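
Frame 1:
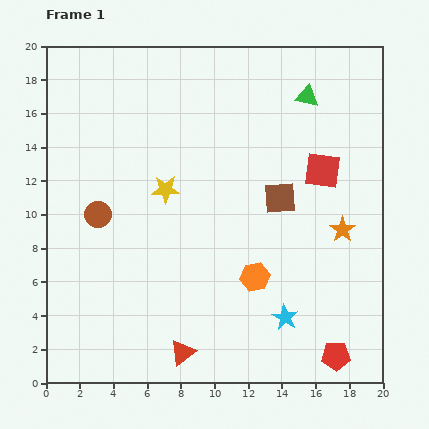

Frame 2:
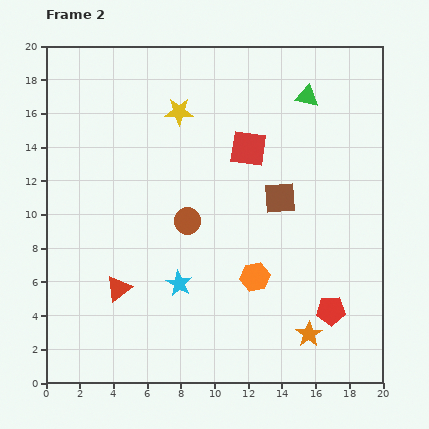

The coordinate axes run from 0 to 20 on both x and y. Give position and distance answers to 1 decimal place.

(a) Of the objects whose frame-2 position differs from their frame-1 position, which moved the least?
the red pentagon

(moved 2.7)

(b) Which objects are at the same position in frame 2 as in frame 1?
the green triangle, the brown square, the orange hexagon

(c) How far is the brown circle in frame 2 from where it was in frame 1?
5.3

The brown circle moved from (3.1, 10.0) to (8.4, 9.6), a distance of √(5.3² + 0.4²) ≈ 5.3.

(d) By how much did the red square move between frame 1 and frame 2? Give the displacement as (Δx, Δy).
(-4.4, 1.3)

The red square was at (16.4, 12.6) in frame 1 and (12.0, 13.9) in frame 2.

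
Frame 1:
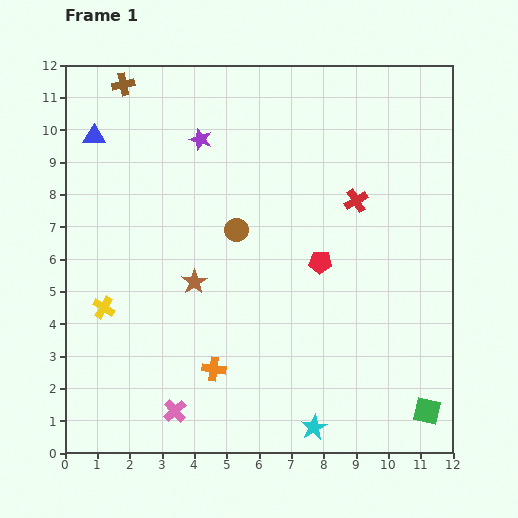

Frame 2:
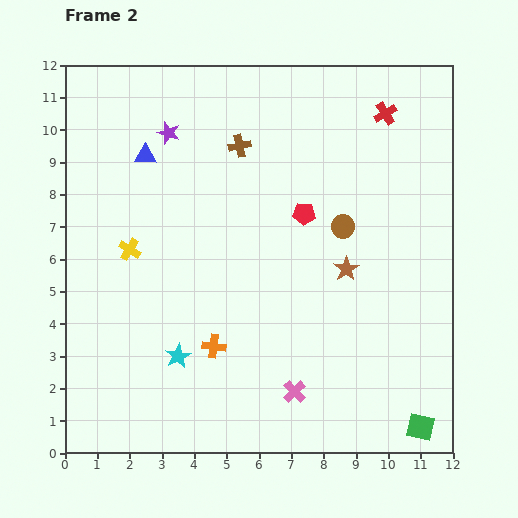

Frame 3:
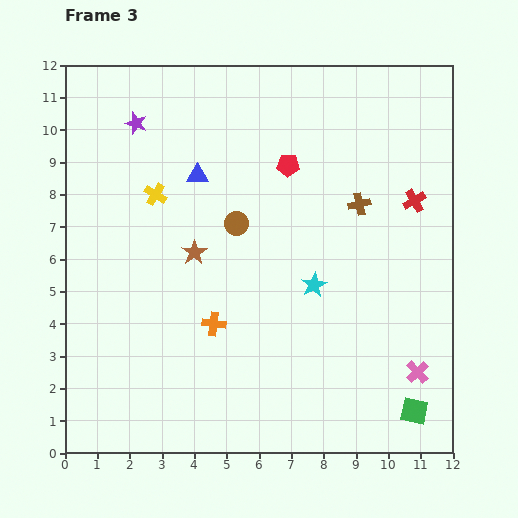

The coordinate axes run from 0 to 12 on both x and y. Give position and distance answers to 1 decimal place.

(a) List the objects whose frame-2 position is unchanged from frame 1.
none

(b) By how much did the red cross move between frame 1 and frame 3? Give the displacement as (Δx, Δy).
(1.8, 0.0)

The red cross was at (9.0, 7.8) in frame 1 and (10.8, 7.8) in frame 3.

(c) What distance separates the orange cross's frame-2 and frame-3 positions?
0.7

The orange cross moved from (4.6, 3.3) to (4.6, 4.0), a distance of √(0.0² + 0.7²) ≈ 0.7.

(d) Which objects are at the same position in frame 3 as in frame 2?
none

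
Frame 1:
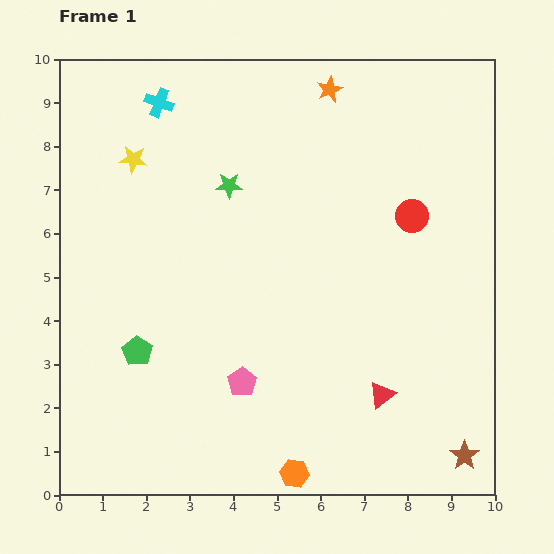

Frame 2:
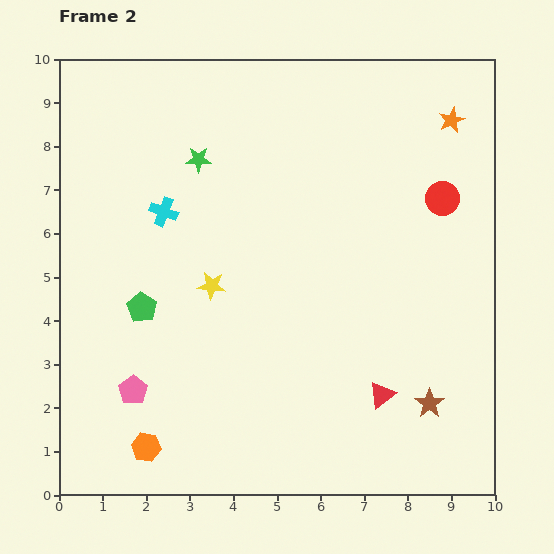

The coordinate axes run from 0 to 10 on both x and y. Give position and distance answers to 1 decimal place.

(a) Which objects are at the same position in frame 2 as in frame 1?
the red triangle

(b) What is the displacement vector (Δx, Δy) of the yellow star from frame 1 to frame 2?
(1.8, -2.9)

The yellow star was at (1.7, 7.7) in frame 1 and (3.5, 4.8) in frame 2.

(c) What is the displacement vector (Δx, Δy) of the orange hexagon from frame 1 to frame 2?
(-3.4, 0.6)

The orange hexagon was at (5.4, 0.5) in frame 1 and (2.0, 1.1) in frame 2.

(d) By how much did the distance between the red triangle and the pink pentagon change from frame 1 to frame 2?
+2.5

Distance in frame 1: 3.2. Distance in frame 2: 5.7.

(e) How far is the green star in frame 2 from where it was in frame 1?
0.9

The green star moved from (3.9, 7.1) to (3.2, 7.7), a distance of √(0.7² + 0.6²) ≈ 0.9.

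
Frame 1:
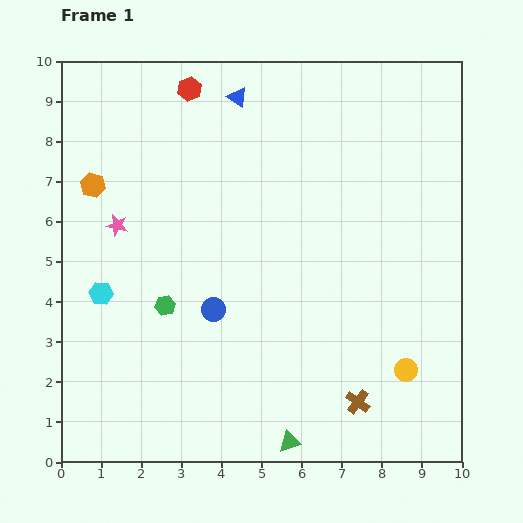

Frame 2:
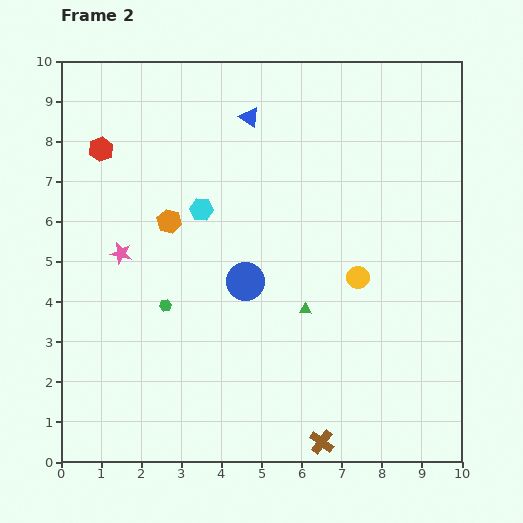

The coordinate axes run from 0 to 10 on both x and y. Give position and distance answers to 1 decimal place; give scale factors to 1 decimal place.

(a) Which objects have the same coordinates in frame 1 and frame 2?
the green hexagon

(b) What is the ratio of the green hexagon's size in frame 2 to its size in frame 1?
0.6×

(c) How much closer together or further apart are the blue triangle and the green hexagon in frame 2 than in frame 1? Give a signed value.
-0.4

Distance in frame 1: 5.5. Distance in frame 2: 5.1.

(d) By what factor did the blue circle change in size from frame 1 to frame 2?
1.6×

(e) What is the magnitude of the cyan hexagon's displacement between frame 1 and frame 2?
3.3

The cyan hexagon moved from (1.0, 4.2) to (3.5, 6.3), a distance of √(2.5² + 2.1²) ≈ 3.3.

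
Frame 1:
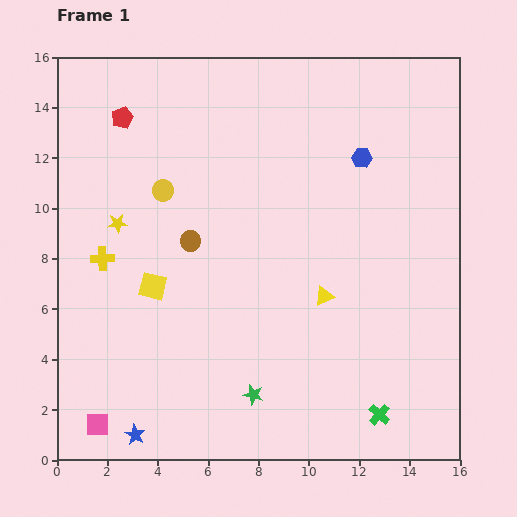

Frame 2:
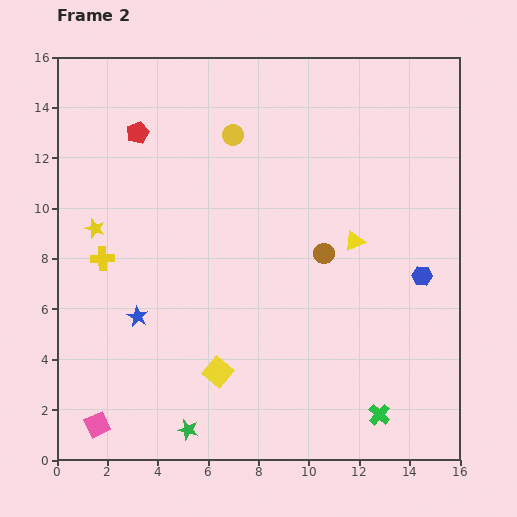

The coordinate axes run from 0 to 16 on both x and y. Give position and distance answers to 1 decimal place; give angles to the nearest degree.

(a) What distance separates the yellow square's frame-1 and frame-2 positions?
4.3

The yellow square moved from (3.8, 6.9) to (6.4, 3.5), a distance of √(2.6² + 3.4²) ≈ 4.3.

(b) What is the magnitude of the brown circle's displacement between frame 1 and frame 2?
5.3

The brown circle moved from (5.3, 8.7) to (10.6, 8.2), a distance of √(5.3² + 0.5²) ≈ 5.3.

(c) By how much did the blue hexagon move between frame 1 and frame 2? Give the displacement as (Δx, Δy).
(2.4, -4.7)

The blue hexagon was at (12.1, 12.0) in frame 1 and (14.5, 7.3) in frame 2.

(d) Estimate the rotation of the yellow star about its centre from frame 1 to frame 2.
23° clockwise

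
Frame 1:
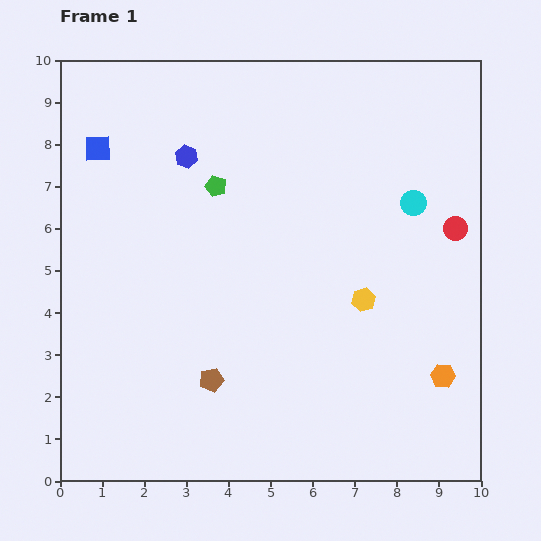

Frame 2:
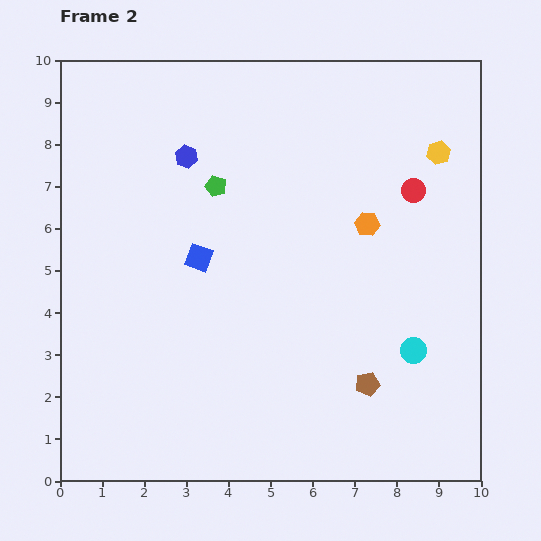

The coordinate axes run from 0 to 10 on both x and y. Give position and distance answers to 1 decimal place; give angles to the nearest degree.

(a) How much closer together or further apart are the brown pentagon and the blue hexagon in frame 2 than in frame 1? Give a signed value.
+1.6

Distance in frame 1: 5.3. Distance in frame 2: 6.9.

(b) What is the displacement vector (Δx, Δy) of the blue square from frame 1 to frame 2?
(2.4, -2.6)

The blue square was at (0.9, 7.9) in frame 1 and (3.3, 5.3) in frame 2.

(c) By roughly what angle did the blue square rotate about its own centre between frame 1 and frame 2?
21° clockwise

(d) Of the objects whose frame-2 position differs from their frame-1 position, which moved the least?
the red circle

(moved 1.3)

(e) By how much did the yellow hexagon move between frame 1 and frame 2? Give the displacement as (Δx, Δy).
(1.8, 3.5)

The yellow hexagon was at (7.2, 4.3) in frame 1 and (9.0, 7.8) in frame 2.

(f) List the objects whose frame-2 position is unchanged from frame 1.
the green pentagon, the blue hexagon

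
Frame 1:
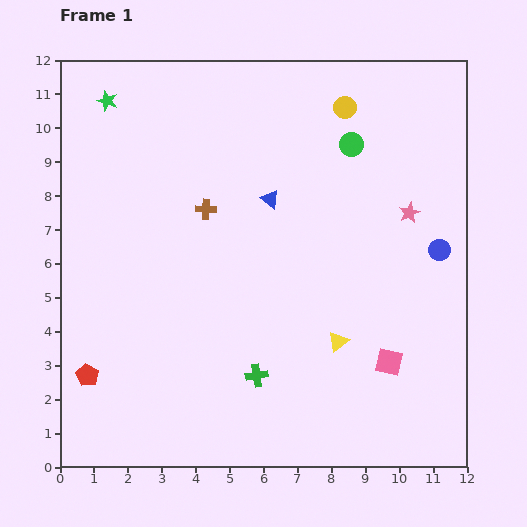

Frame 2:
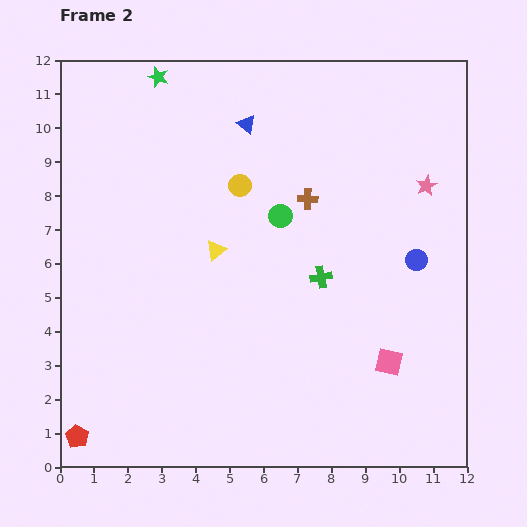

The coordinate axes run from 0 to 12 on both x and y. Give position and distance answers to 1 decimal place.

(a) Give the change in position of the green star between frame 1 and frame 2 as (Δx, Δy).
(1.5, 0.7)

The green star was at (1.4, 10.8) in frame 1 and (2.9, 11.5) in frame 2.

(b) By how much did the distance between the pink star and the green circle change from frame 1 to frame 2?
+1.8

Distance in frame 1: 2.6. Distance in frame 2: 4.4.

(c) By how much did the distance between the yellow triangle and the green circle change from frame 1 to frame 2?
-3.7

Distance in frame 1: 5.8. Distance in frame 2: 2.1.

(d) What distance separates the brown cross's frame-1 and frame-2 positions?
3.0

The brown cross moved from (4.3, 7.6) to (7.3, 7.9), a distance of √(3.0² + 0.3²) ≈ 3.0.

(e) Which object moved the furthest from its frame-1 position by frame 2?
the yellow triangle

(moved 4.5; next 3.9)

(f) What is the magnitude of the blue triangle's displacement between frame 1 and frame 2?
2.3

The blue triangle moved from (6.2, 7.9) to (5.5, 10.1), a distance of √(0.7² + 2.2²) ≈ 2.3.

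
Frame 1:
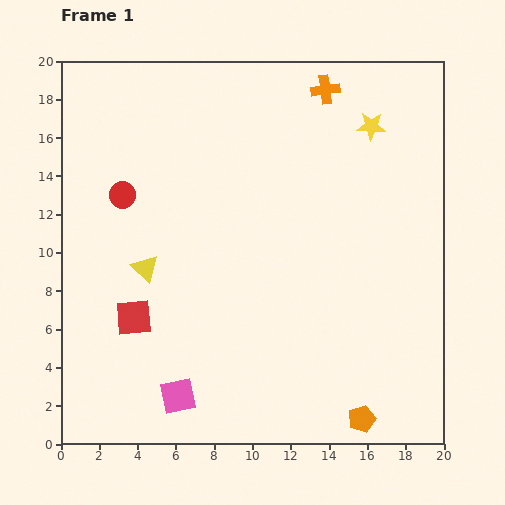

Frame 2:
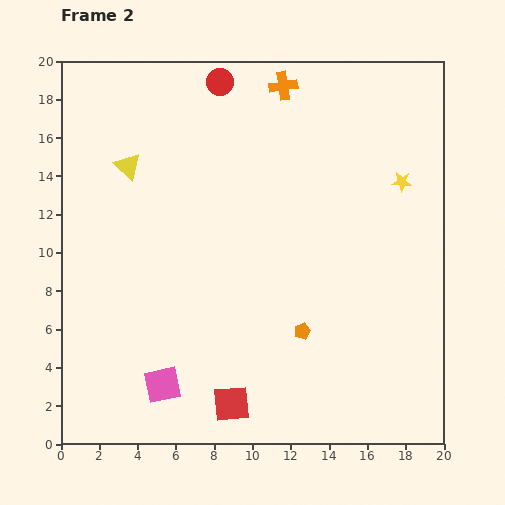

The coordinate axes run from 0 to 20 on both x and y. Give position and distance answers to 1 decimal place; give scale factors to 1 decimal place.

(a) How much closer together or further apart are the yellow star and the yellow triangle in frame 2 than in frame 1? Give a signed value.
+0.4

Distance in frame 1: 13.9. Distance in frame 2: 14.3.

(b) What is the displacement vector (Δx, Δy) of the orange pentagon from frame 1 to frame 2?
(-3.1, 4.6)

The orange pentagon was at (15.7, 1.3) in frame 1 and (12.6, 5.9) in frame 2.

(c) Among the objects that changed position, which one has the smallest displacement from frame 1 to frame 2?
the pink square

(moved 1.0)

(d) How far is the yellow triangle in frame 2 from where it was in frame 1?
5.4

The yellow triangle moved from (4.4, 9.2) to (3.5, 14.5), a distance of √(0.9² + 5.3²) ≈ 5.4.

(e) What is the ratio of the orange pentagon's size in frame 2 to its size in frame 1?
0.6×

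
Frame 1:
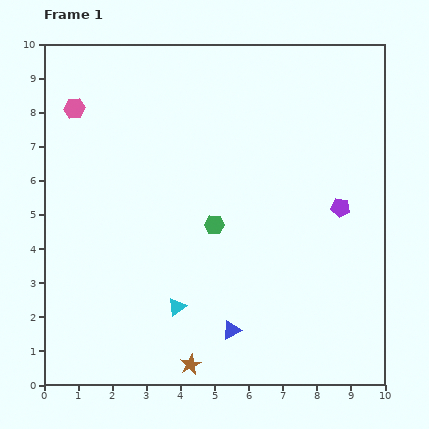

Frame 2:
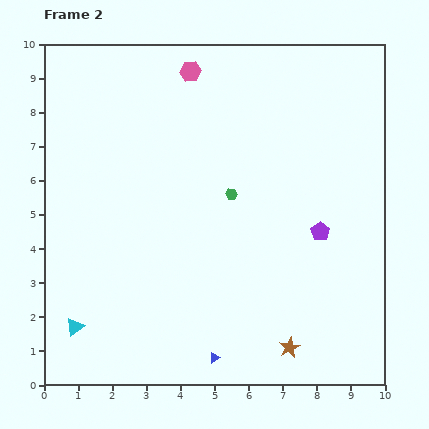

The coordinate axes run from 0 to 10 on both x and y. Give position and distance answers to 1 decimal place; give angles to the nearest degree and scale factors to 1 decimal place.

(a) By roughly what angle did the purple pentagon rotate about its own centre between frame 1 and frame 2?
27° clockwise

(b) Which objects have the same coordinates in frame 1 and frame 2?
none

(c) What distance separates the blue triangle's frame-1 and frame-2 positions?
0.9

The blue triangle moved from (5.5, 1.6) to (5.0, 0.8), a distance of √(0.5² + 0.8²) ≈ 0.9.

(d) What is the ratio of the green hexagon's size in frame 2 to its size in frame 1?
0.6×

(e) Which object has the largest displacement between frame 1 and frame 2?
the pink hexagon

(moved 3.6; next 3.1)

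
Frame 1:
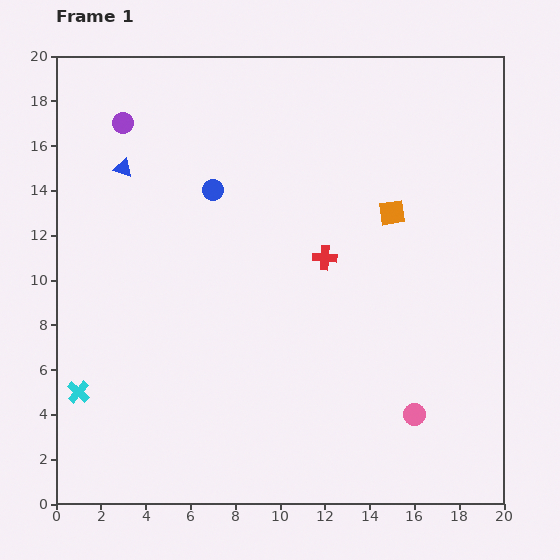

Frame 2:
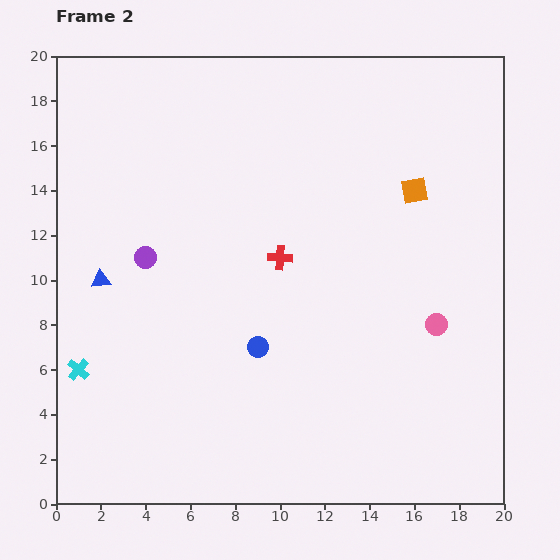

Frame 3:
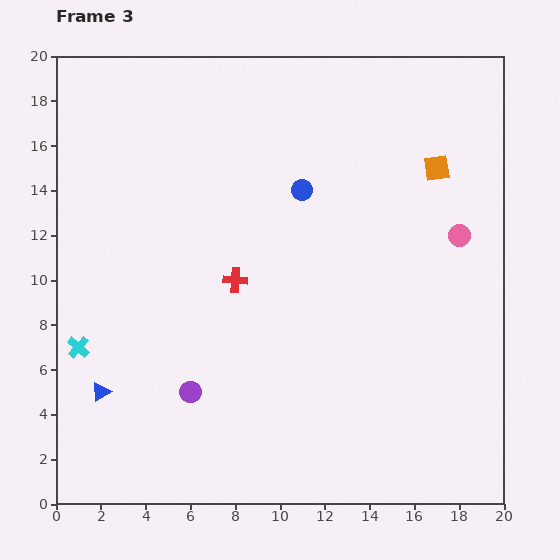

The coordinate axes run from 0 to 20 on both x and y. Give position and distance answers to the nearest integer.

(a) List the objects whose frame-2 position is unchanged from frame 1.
none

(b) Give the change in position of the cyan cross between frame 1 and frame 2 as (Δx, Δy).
(0, 1)

The cyan cross was at (1, 5) in frame 1 and (1, 6) in frame 2.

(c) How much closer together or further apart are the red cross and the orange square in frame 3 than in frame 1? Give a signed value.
+6

Distance in frame 1: 4. Distance in frame 3: 10.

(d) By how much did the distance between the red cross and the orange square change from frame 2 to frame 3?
+3

Distance in frame 2: 7. Distance in frame 3: 10.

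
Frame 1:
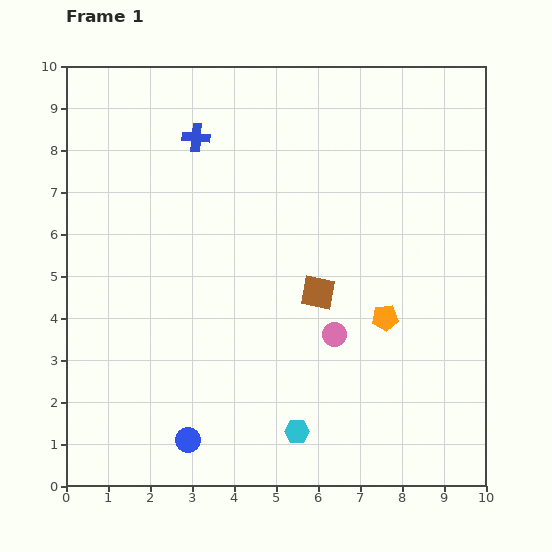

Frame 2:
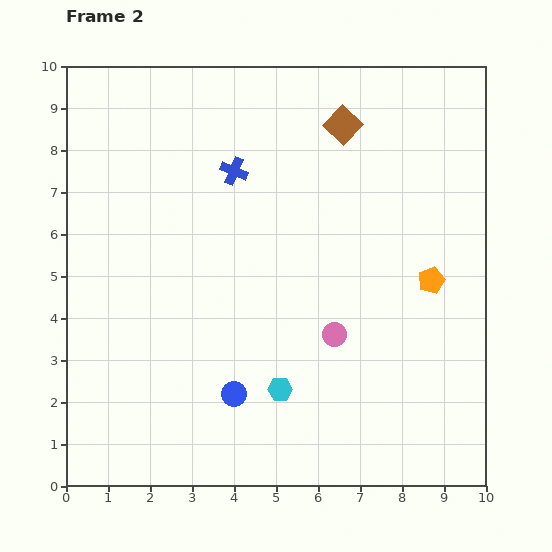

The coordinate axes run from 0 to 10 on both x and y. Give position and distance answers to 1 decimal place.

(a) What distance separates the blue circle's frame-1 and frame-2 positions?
1.6

The blue circle moved from (2.9, 1.1) to (4.0, 2.2), a distance of √(1.1² + 1.1²) ≈ 1.6.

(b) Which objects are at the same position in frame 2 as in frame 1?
the pink circle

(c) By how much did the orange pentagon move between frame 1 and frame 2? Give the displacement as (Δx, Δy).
(1.1, 0.9)

The orange pentagon was at (7.6, 4.0) in frame 1 and (8.7, 4.9) in frame 2.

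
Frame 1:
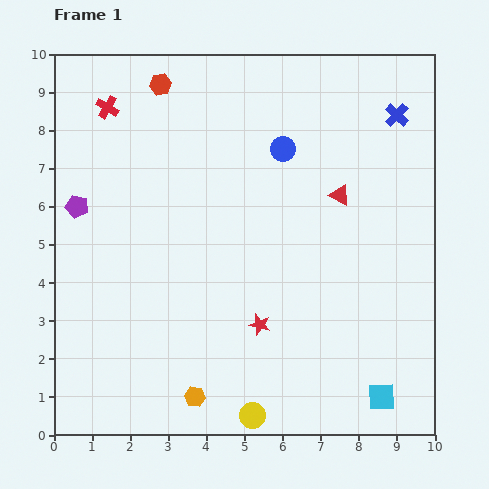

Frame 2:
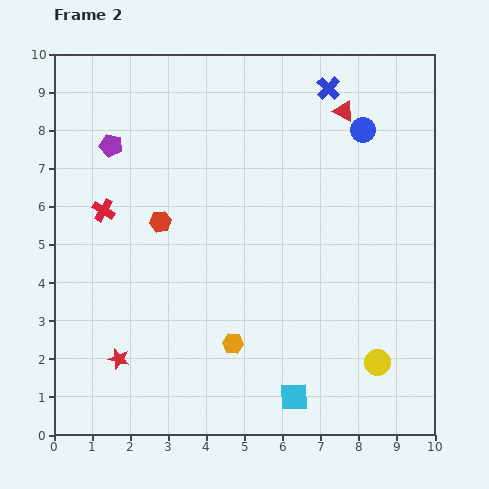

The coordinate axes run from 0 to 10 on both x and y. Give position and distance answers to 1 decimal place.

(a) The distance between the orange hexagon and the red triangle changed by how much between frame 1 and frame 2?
+0.3

Distance in frame 1: 6.5. Distance in frame 2: 6.8.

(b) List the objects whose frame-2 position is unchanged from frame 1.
none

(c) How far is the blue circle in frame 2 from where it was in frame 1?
2.2

The blue circle moved from (6.0, 7.5) to (8.1, 8.0), a distance of √(2.1² + 0.5²) ≈ 2.2.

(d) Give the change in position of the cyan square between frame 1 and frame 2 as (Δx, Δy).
(-2.3, 0.0)

The cyan square was at (8.6, 1.0) in frame 1 and (6.3, 1.0) in frame 2.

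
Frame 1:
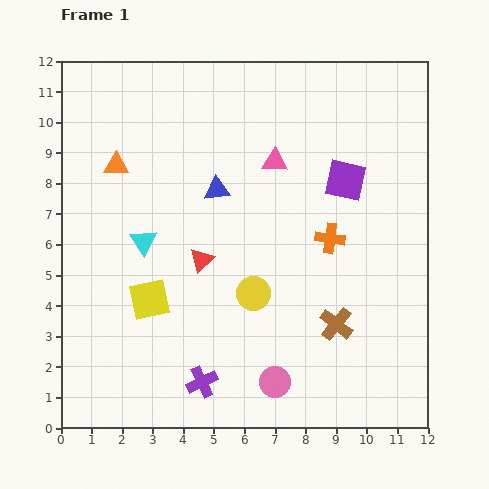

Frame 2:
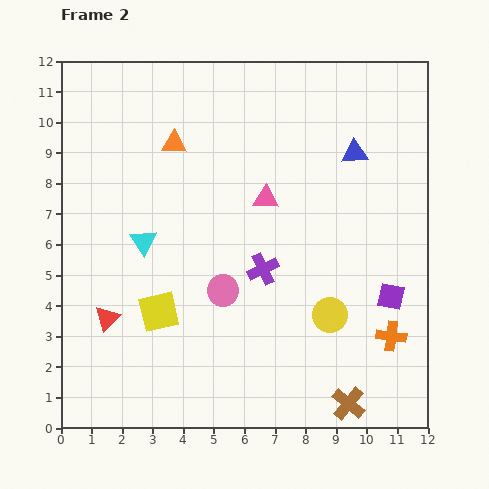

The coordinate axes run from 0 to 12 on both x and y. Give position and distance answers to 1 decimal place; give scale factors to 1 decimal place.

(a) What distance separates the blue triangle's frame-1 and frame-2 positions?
4.7

The blue triangle moved from (5.1, 7.8) to (9.6, 9.0), a distance of √(4.5² + 1.2²) ≈ 4.7.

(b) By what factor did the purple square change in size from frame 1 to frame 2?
0.7×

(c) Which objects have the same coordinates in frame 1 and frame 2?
the cyan triangle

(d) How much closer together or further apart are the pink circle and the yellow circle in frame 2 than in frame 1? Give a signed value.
+0.6

Distance in frame 1: 3.0. Distance in frame 2: 3.6.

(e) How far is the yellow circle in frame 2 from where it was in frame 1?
2.6

The yellow circle moved from (6.3, 4.4) to (8.8, 3.7), a distance of √(2.5² + 0.7²) ≈ 2.6.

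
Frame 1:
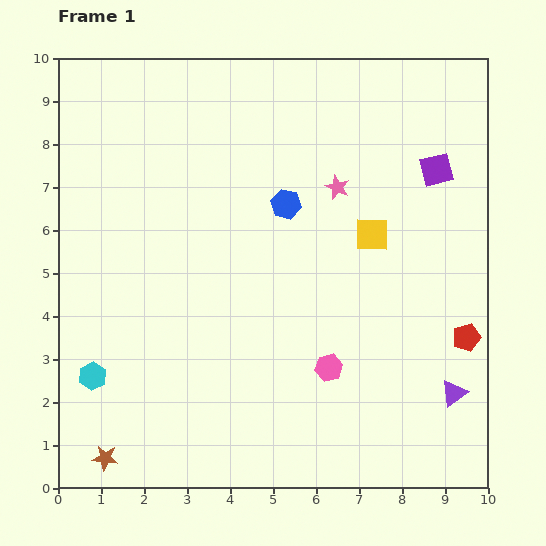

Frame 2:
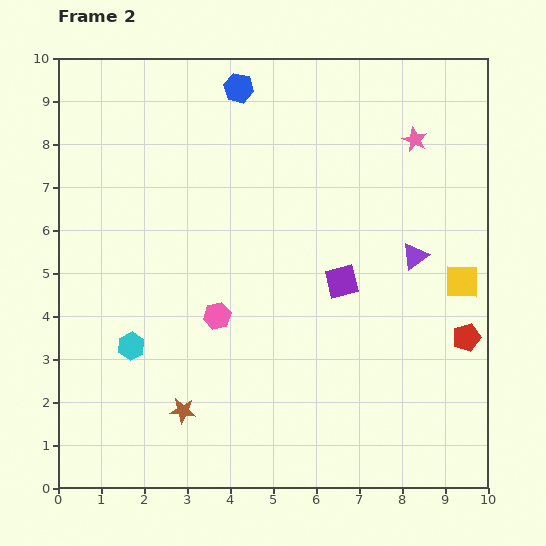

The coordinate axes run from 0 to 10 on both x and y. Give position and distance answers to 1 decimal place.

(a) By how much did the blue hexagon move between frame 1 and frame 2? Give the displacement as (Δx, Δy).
(-1.1, 2.7)

The blue hexagon was at (5.3, 6.6) in frame 1 and (4.2, 9.3) in frame 2.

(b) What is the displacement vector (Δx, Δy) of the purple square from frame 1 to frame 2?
(-2.2, -2.6)

The purple square was at (8.8, 7.4) in frame 1 and (6.6, 4.8) in frame 2.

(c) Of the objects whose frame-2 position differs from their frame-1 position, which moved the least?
the cyan hexagon

(moved 1.1)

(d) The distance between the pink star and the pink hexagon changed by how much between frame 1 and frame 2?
+2.0

Distance in frame 1: 4.2. Distance in frame 2: 6.2.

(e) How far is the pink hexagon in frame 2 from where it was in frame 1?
2.9

The pink hexagon moved from (6.3, 2.8) to (3.7, 4.0), a distance of √(2.6² + 1.2²) ≈ 2.9.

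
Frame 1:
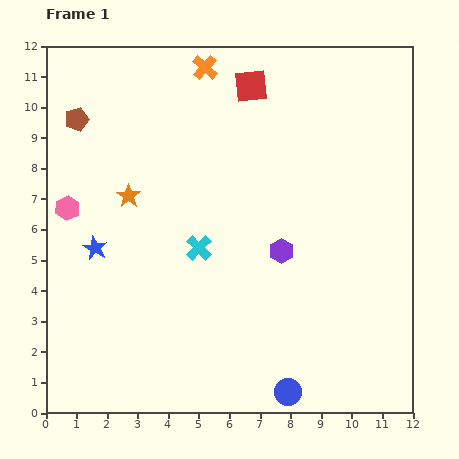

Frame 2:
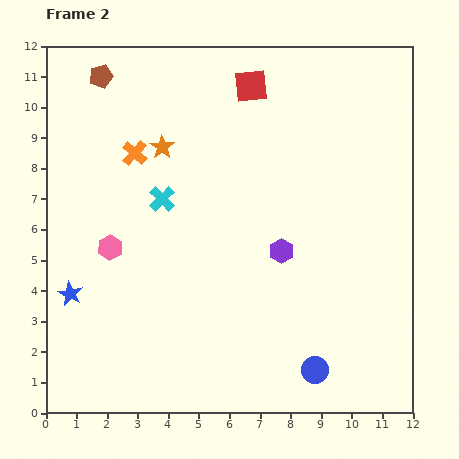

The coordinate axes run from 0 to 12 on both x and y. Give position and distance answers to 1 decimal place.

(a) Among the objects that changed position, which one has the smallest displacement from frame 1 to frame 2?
the blue circle

(moved 1.1)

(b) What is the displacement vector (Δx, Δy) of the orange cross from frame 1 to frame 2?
(-2.3, -2.8)

The orange cross was at (5.2, 11.3) in frame 1 and (2.9, 8.5) in frame 2.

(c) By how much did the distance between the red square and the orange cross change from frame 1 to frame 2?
+2.8

Distance in frame 1: 1.6. Distance in frame 2: 4.4.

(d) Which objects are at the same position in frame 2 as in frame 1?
the red square, the purple hexagon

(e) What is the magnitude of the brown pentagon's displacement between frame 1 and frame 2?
1.6

The brown pentagon moved from (1.0, 9.6) to (1.8, 11.0), a distance of √(0.8² + 1.4²) ≈ 1.6.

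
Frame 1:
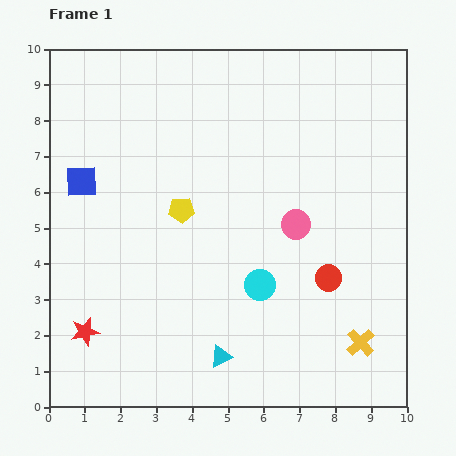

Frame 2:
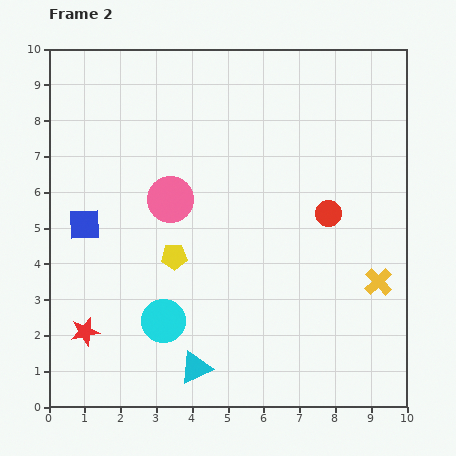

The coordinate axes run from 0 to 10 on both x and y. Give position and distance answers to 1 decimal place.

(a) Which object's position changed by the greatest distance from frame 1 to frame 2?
the pink circle

(moved 3.6; next 2.9)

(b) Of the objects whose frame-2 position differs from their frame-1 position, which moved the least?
the cyan triangle

(moved 0.8)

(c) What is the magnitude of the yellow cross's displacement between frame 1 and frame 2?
1.8

The yellow cross moved from (8.7, 1.8) to (9.2, 3.5), a distance of √(0.5² + 1.7²) ≈ 1.8.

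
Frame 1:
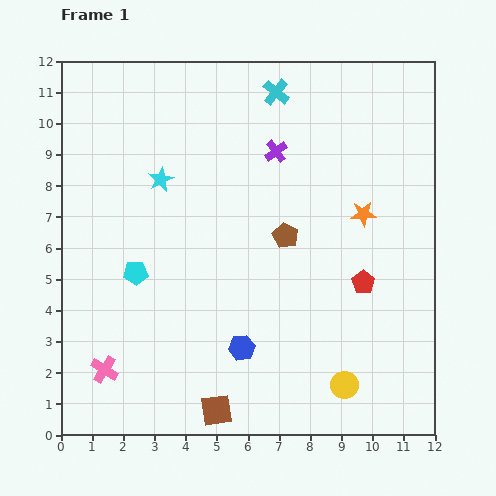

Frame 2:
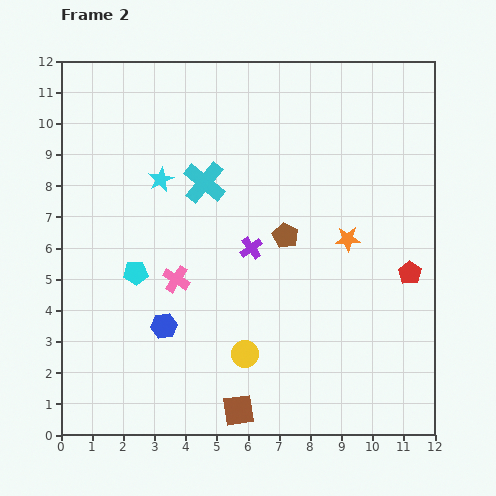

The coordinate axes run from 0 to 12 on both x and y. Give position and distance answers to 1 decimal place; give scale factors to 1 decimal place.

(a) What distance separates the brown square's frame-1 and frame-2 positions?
0.7

The brown square moved from (5.0, 0.8) to (5.7, 0.8), a distance of √(0.7² + 0.0²) ≈ 0.7.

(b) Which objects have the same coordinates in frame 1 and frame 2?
the brown pentagon, the cyan star, the cyan pentagon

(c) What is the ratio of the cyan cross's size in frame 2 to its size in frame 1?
1.6×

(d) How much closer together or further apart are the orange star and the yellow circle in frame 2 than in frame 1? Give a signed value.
-0.5

Distance in frame 1: 5.5. Distance in frame 2: 5.0.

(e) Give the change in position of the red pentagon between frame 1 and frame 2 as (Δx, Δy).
(1.5, 0.3)

The red pentagon was at (9.7, 4.9) in frame 1 and (11.2, 5.2) in frame 2.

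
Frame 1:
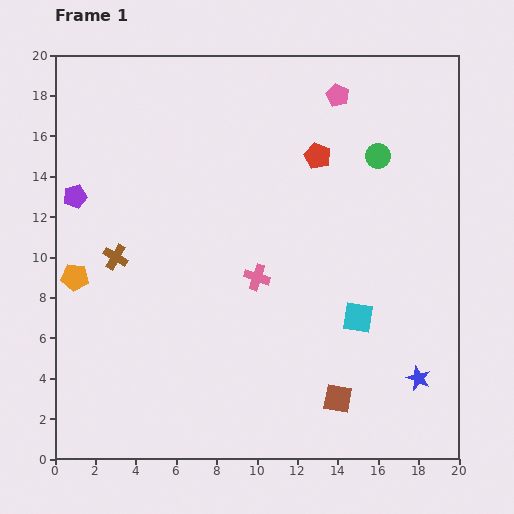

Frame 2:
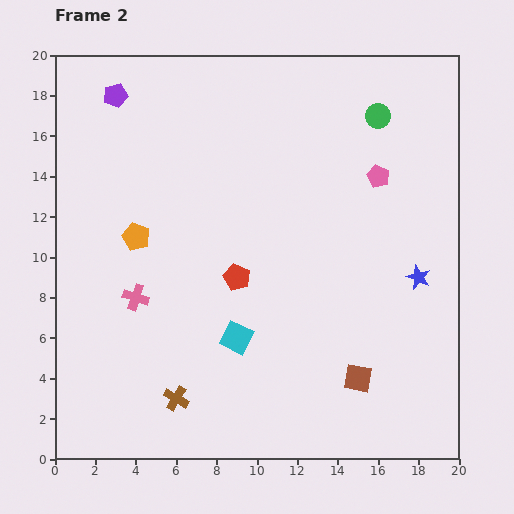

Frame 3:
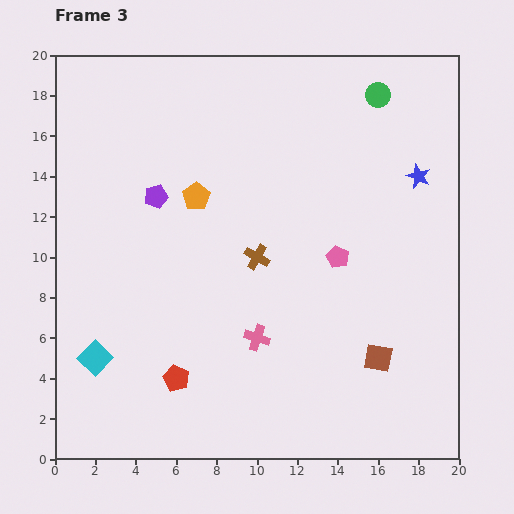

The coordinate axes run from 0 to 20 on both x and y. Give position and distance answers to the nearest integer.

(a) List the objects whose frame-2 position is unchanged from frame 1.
none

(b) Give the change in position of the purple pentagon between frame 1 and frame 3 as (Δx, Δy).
(4, 0)

The purple pentagon was at (1, 13) in frame 1 and (5, 13) in frame 3.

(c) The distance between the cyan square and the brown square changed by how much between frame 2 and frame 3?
+8

Distance in frame 2: 6. Distance in frame 3: 14.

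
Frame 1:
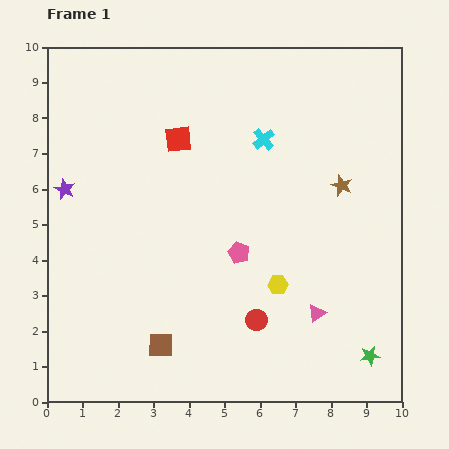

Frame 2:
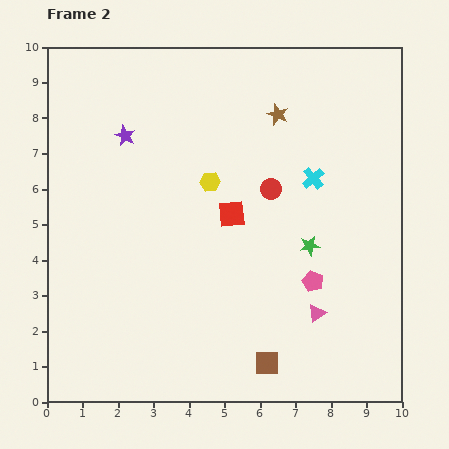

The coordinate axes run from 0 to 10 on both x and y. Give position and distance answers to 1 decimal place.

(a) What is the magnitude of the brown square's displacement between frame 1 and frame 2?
3.0

The brown square moved from (3.2, 1.6) to (6.2, 1.1), a distance of √(3.0² + 0.5²) ≈ 3.0.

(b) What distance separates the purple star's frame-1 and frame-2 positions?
2.3

The purple star moved from (0.5, 6.0) to (2.2, 7.5), a distance of √(1.7² + 1.5²) ≈ 2.3.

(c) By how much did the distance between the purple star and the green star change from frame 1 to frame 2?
-3.7

Distance in frame 1: 9.8. Distance in frame 2: 6.1.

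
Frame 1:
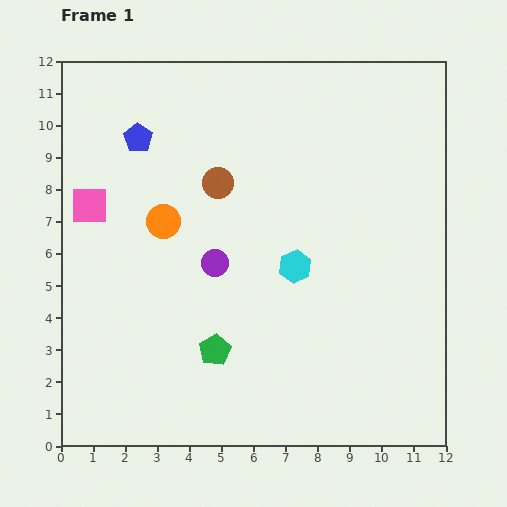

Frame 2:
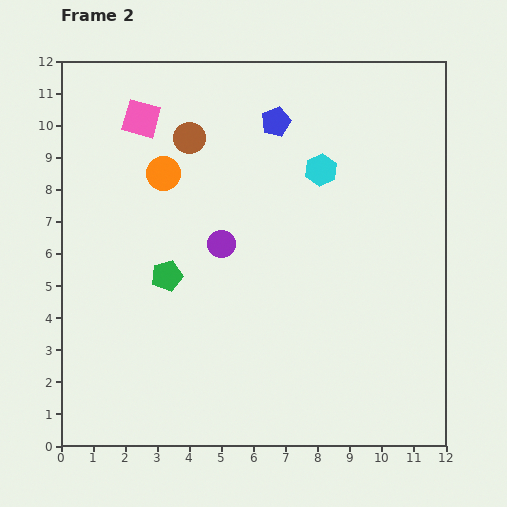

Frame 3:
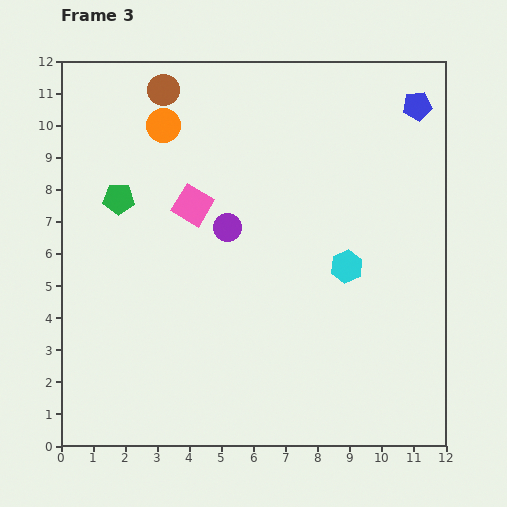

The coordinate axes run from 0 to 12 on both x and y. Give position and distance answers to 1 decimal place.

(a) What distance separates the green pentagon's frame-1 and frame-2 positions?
2.7

The green pentagon moved from (4.8, 3.0) to (3.3, 5.3), a distance of √(1.5² + 2.3²) ≈ 2.7.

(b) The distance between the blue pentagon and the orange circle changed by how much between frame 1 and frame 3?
+5.2

Distance in frame 1: 2.7. Distance in frame 3: 7.9.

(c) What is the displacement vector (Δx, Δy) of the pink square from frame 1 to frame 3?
(3.2, 0.0)

The pink square was at (0.9, 7.5) in frame 1 and (4.1, 7.5) in frame 3.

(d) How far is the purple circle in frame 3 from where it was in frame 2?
0.5

The purple circle moved from (5.0, 6.3) to (5.2, 6.8), a distance of √(0.2² + 0.5²) ≈ 0.5.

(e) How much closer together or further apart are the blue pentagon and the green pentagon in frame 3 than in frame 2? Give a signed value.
+3.8

Distance in frame 2: 5.9. Distance in frame 3: 9.7.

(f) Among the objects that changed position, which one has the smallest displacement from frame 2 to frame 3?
the purple circle

(moved 0.5)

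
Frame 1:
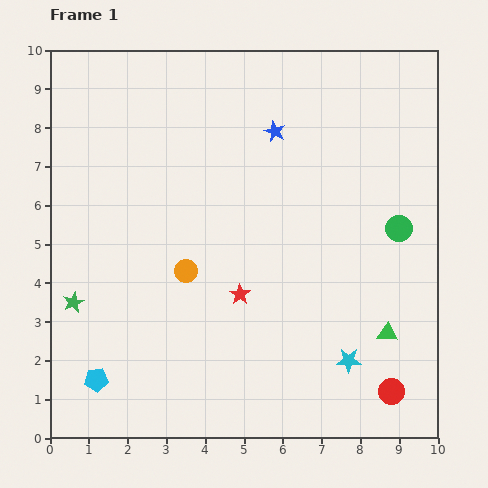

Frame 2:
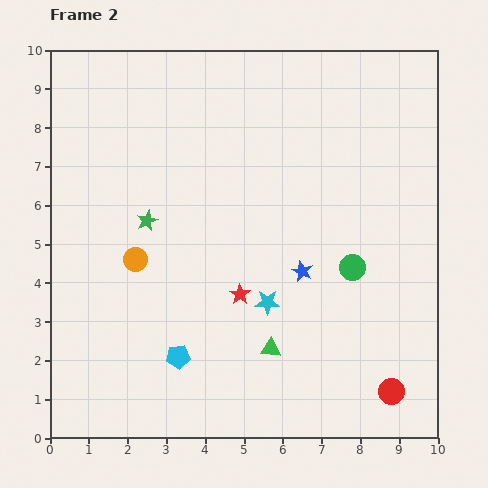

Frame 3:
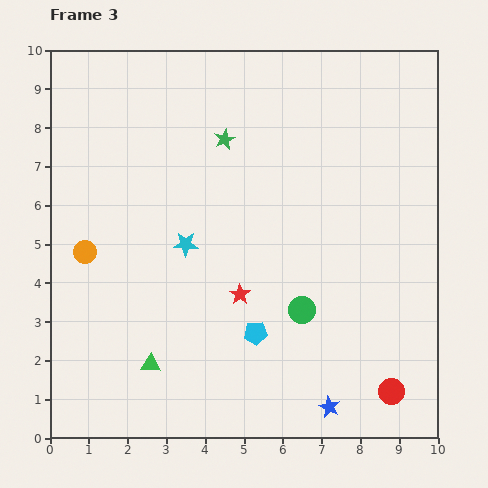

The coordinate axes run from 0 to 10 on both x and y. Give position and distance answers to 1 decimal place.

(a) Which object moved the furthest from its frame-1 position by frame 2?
the blue star

(moved 3.7; next 3.0)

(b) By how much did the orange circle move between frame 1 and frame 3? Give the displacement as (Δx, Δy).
(-2.6, 0.5)

The orange circle was at (3.5, 4.3) in frame 1 and (0.9, 4.8) in frame 3.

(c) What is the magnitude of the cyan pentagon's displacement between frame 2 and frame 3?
2.1

The cyan pentagon moved from (3.3, 2.1) to (5.3, 2.7), a distance of √(2.0² + 0.6²) ≈ 2.1.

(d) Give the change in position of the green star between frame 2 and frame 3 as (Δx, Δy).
(2.0, 2.1)

The green star was at (2.5, 5.6) in frame 2 and (4.5, 7.7) in frame 3.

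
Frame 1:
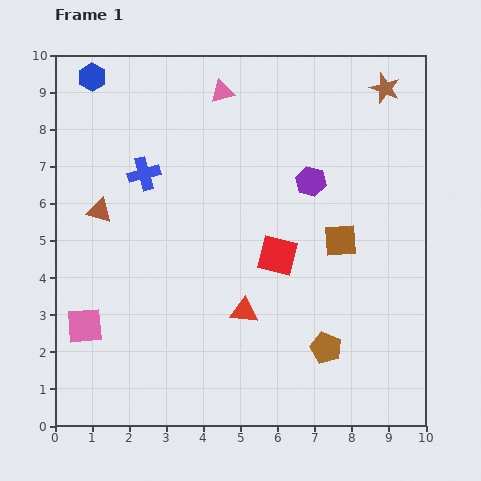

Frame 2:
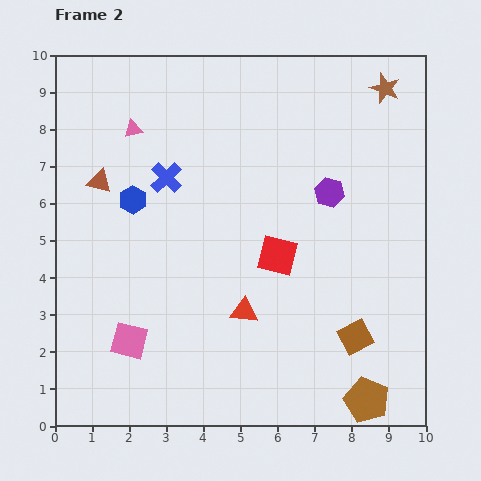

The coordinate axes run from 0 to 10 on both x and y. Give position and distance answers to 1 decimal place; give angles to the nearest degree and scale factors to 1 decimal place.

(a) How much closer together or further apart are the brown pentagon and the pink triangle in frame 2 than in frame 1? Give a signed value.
+2.2

Distance in frame 1: 7.4. Distance in frame 2: 9.6.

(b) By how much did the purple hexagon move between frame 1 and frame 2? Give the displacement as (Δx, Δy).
(0.5, -0.3)

The purple hexagon was at (6.9, 6.6) in frame 1 and (7.4, 6.3) in frame 2.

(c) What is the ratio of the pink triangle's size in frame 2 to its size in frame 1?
0.8×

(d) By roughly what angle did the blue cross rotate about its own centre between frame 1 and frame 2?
29° counter-clockwise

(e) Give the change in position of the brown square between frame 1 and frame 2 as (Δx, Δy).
(0.4, -2.6)

The brown square was at (7.7, 5.0) in frame 1 and (8.1, 2.4) in frame 2.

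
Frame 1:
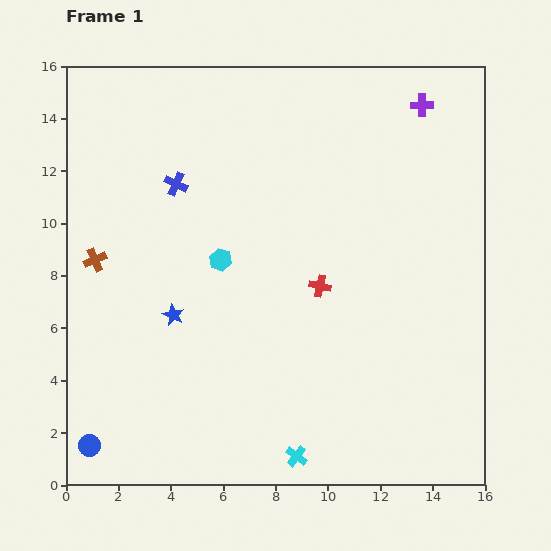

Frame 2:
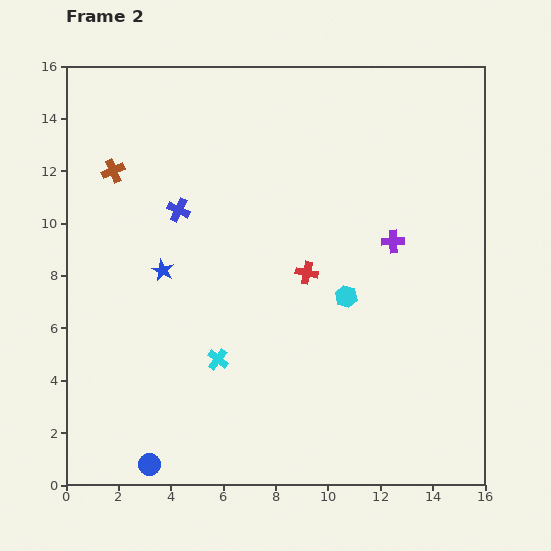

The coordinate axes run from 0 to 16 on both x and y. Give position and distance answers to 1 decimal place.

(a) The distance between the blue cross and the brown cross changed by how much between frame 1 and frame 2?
-1.3

Distance in frame 1: 4.2. Distance in frame 2: 2.9.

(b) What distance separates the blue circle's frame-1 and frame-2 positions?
2.4

The blue circle moved from (0.9, 1.5) to (3.2, 0.8), a distance of √(2.3² + 0.7²) ≈ 2.4.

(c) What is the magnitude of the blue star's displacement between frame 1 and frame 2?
1.7

The blue star moved from (4.1, 6.5) to (3.7, 8.2), a distance of √(0.4² + 1.7²) ≈ 1.7.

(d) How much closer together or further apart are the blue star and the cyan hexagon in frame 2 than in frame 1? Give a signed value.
+4.3

Distance in frame 1: 2.8. Distance in frame 2: 7.1.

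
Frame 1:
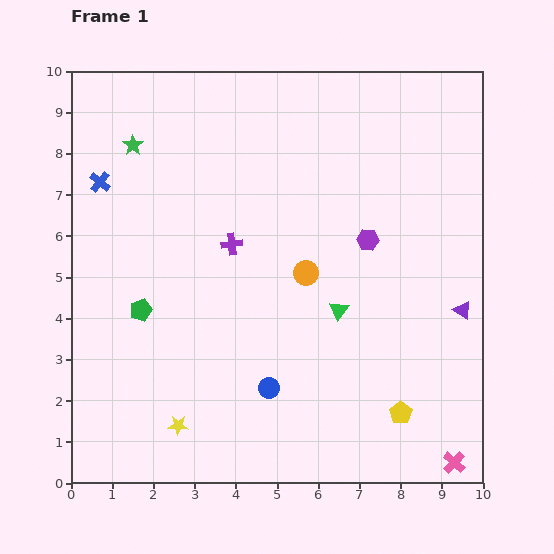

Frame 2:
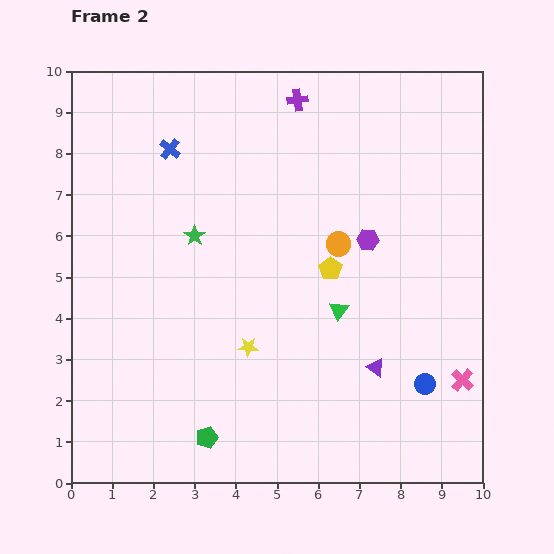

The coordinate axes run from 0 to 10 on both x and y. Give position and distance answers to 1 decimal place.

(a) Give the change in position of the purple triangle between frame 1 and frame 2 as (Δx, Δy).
(-2.1, -1.4)

The purple triangle was at (9.5, 4.2) in frame 1 and (7.4, 2.8) in frame 2.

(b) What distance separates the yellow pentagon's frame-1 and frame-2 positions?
3.9

The yellow pentagon moved from (8.0, 1.7) to (6.3, 5.2), a distance of √(1.7² + 3.5²) ≈ 3.9.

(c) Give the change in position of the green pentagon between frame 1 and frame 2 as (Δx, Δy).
(1.6, -3.1)

The green pentagon was at (1.7, 4.2) in frame 1 and (3.3, 1.1) in frame 2.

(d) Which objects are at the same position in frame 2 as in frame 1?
the green triangle, the purple hexagon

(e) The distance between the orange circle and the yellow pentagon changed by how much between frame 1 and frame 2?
-3.5

Distance in frame 1: 4.1. Distance in frame 2: 0.6.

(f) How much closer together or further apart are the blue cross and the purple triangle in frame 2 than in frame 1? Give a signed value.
-2.0

Distance in frame 1: 9.3. Distance in frame 2: 7.3.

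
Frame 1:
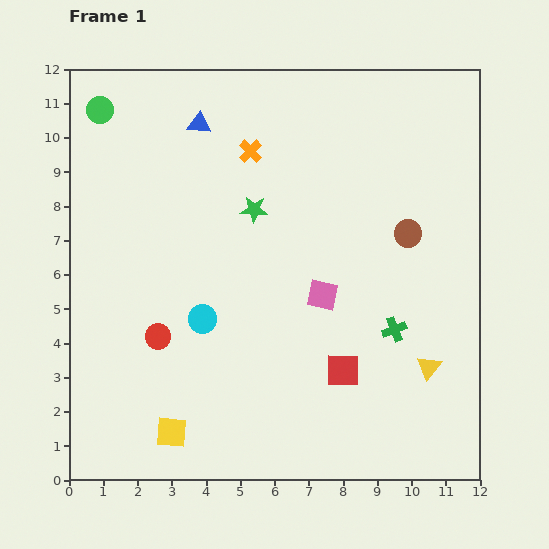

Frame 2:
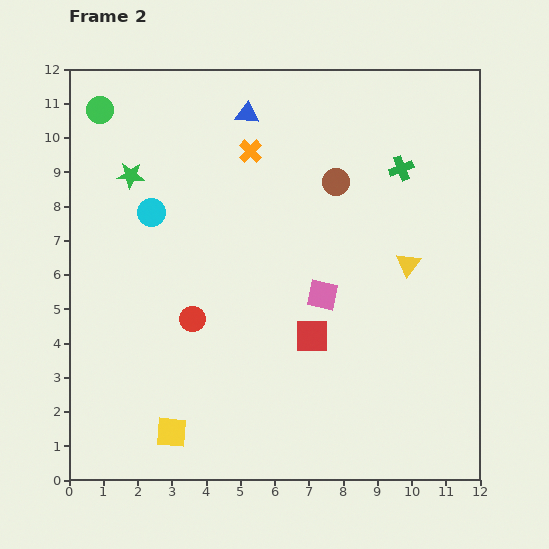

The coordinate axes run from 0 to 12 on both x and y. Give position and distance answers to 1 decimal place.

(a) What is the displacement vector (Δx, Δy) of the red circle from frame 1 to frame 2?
(1.0, 0.5)

The red circle was at (2.6, 4.2) in frame 1 and (3.6, 4.7) in frame 2.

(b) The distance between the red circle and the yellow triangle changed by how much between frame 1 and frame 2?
-1.5

Distance in frame 1: 8.0. Distance in frame 2: 6.5.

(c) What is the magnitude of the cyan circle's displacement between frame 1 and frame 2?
3.4

The cyan circle moved from (3.9, 4.7) to (2.4, 7.8), a distance of √(1.5² + 3.1²) ≈ 3.4.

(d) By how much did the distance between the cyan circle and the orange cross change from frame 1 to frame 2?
-1.7

Distance in frame 1: 5.1. Distance in frame 2: 3.4.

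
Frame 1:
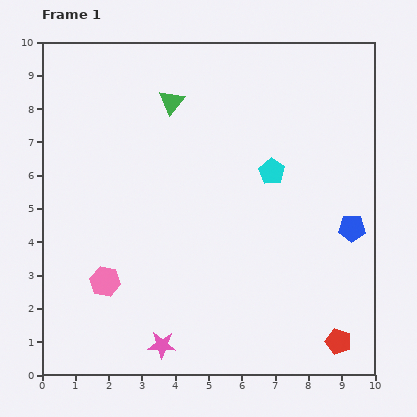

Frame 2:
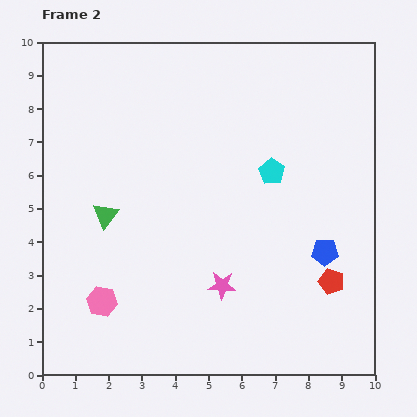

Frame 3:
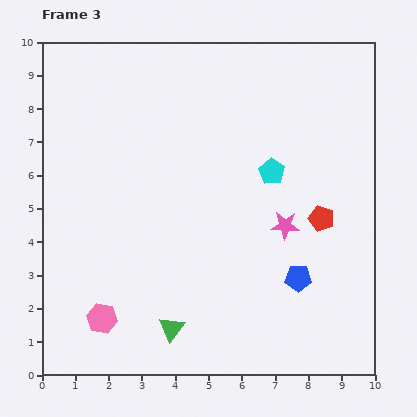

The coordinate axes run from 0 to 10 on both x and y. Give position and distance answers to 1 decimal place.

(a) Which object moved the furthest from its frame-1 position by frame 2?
the green triangle

(moved 3.9; next 2.5)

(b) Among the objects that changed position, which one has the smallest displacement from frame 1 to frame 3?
the pink hexagon

(moved 1.1)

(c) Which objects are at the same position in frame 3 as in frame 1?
the cyan pentagon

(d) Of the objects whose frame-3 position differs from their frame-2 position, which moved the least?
the pink hexagon

(moved 0.5)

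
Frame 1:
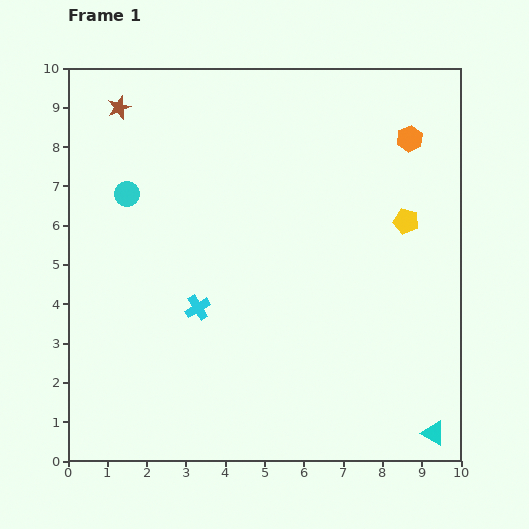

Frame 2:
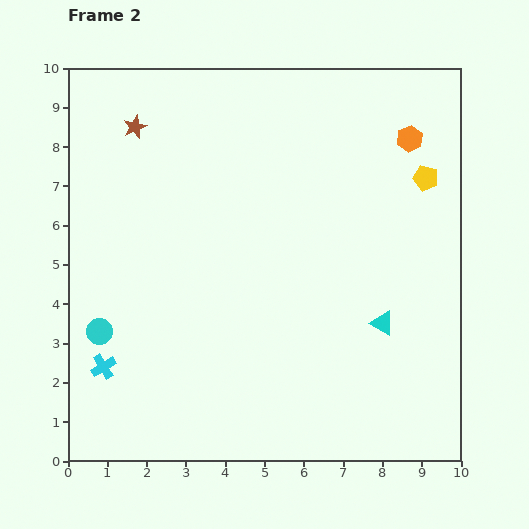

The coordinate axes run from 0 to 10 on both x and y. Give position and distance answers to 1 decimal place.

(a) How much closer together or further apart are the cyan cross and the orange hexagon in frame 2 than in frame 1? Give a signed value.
+2.8

Distance in frame 1: 6.9. Distance in frame 2: 9.7.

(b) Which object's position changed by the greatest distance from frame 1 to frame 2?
the cyan circle

(moved 3.6; next 3.1)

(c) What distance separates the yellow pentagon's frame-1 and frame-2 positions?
1.2

The yellow pentagon moved from (8.6, 6.1) to (9.1, 7.2), a distance of √(0.5² + 1.1²) ≈ 1.2.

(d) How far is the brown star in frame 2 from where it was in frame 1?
0.6

The brown star moved from (1.3, 9.0) to (1.7, 8.5), a distance of √(0.4² + 0.5²) ≈ 0.6.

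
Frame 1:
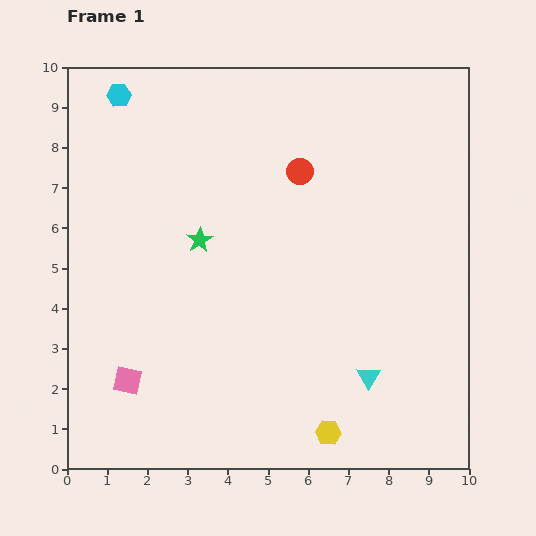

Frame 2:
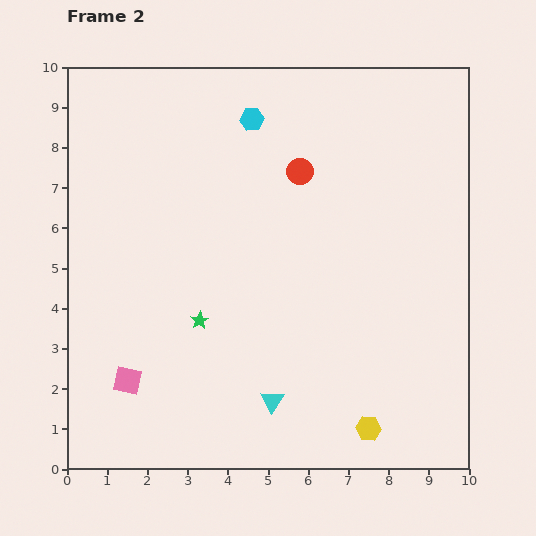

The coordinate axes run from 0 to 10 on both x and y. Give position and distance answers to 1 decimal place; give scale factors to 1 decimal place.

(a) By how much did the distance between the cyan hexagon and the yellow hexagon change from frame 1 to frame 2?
-1.7

Distance in frame 1: 9.9. Distance in frame 2: 8.2.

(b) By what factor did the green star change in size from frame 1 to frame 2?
0.7×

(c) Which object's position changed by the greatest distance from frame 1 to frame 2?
the cyan hexagon

(moved 3.4; next 2.5)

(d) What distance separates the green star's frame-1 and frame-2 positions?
2.0

The green star moved from (3.3, 5.7) to (3.3, 3.7), a distance of √(0.0² + 2.0²) ≈ 2.0.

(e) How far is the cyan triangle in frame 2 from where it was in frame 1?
2.5

The cyan triangle moved from (7.5, 2.3) to (5.1, 1.7), a distance of √(2.4² + 0.6²) ≈ 2.5.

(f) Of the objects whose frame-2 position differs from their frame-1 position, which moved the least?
the yellow hexagon

(moved 1.0)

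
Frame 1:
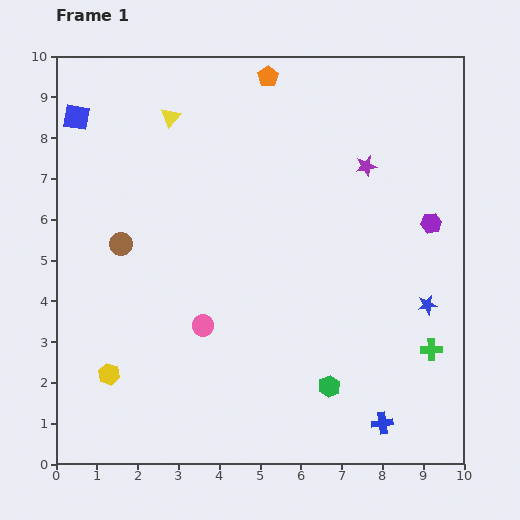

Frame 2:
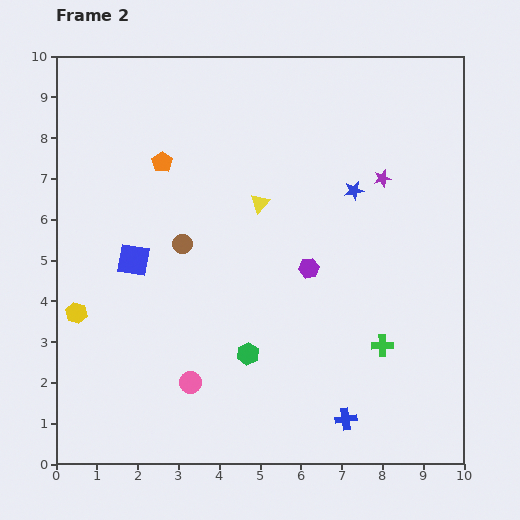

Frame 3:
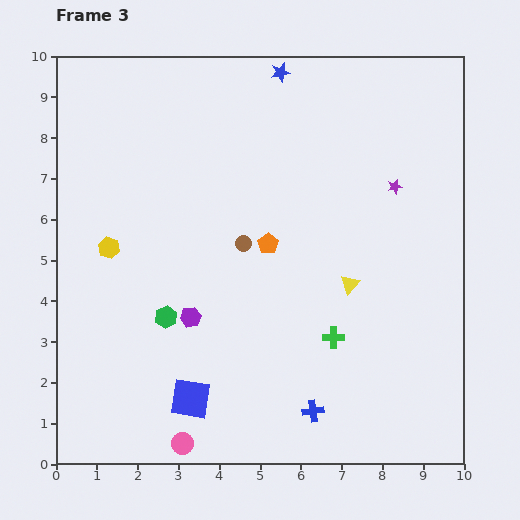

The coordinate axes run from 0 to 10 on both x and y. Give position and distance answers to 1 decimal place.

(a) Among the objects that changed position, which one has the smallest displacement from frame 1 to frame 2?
the purple star

(moved 0.5)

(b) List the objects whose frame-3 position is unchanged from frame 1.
none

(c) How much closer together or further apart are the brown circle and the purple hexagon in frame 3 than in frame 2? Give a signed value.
-1.0

Distance in frame 2: 3.2. Distance in frame 3: 2.2.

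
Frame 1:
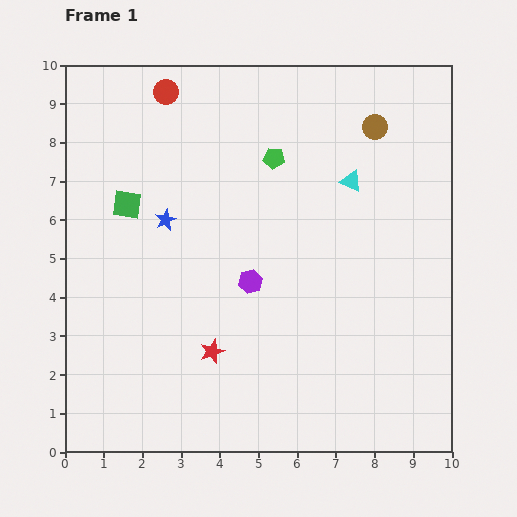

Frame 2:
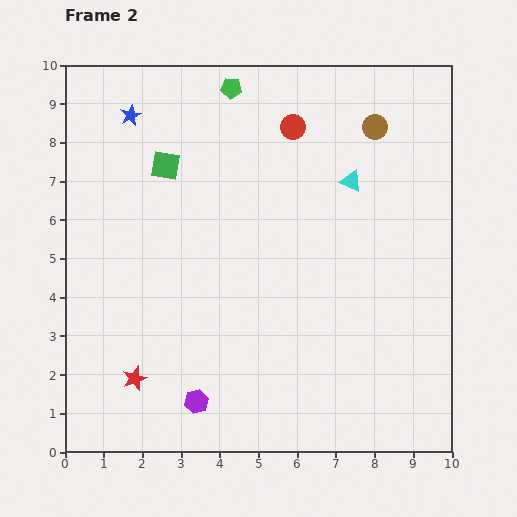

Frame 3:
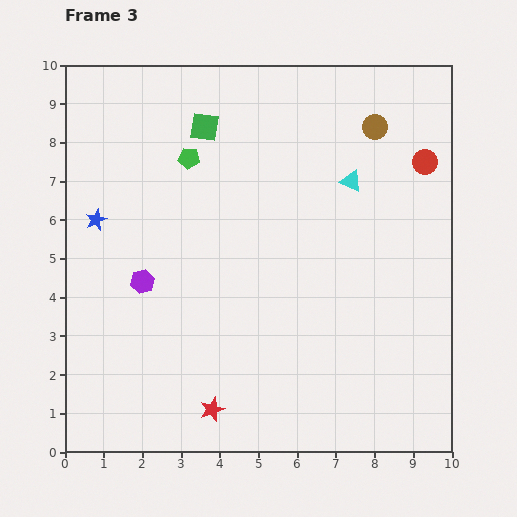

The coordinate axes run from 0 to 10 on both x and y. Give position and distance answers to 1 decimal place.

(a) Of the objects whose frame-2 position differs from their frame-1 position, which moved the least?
the green square

(moved 1.4)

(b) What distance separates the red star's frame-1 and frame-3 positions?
1.5

The red star moved from (3.8, 2.6) to (3.8, 1.1), a distance of √(0.0² + 1.5²) ≈ 1.5.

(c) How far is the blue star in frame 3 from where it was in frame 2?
2.8

The blue star moved from (1.7, 8.7) to (0.8, 6.0), a distance of √(0.9² + 2.7²) ≈ 2.8.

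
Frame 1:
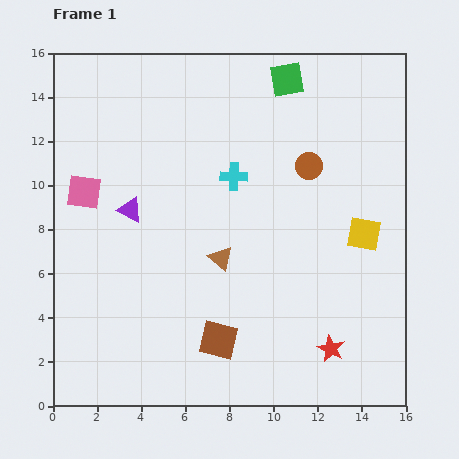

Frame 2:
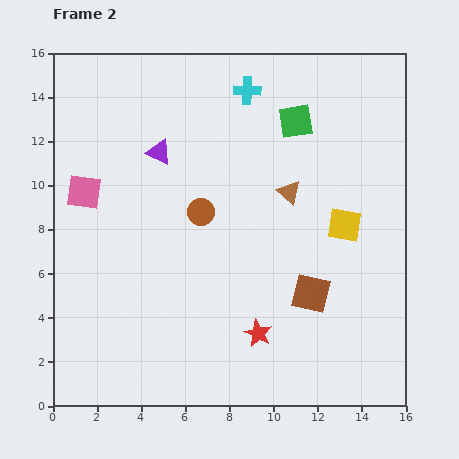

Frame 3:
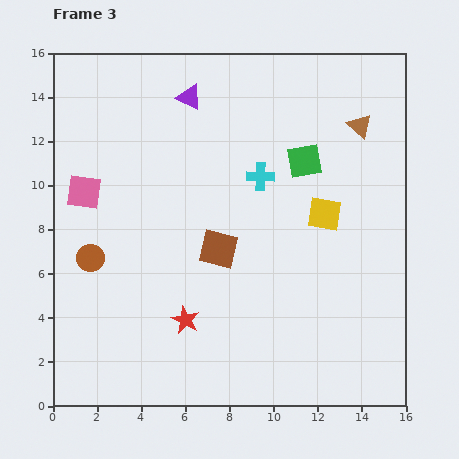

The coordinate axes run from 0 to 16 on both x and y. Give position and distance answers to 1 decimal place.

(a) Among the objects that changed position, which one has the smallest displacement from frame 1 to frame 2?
the yellow square

(moved 1.0)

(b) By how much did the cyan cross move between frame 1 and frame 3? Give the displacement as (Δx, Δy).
(1.2, 0.0)

The cyan cross was at (8.2, 10.4) in frame 1 and (9.4, 10.4) in frame 3.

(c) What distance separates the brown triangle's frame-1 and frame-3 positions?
8.7

The brown triangle moved from (7.6, 6.7) to (13.9, 12.7), a distance of √(6.3² + 6.0²) ≈ 8.7.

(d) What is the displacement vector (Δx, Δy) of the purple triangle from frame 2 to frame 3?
(1.4, 2.5)

The purple triangle was at (4.8, 11.5) in frame 2 and (6.2, 14.0) in frame 3.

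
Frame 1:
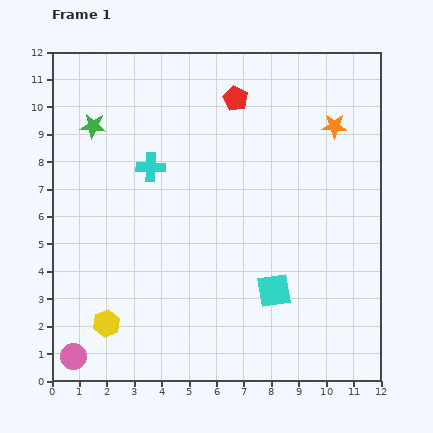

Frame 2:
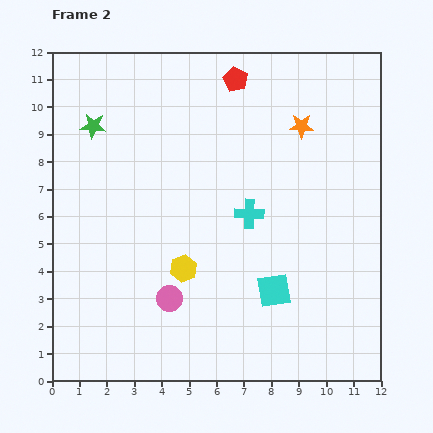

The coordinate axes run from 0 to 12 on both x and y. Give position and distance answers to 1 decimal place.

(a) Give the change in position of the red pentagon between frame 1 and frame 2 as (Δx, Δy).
(0.0, 0.7)

The red pentagon was at (6.7, 10.3) in frame 1 and (6.7, 11.0) in frame 2.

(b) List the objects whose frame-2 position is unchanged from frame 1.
the green star, the cyan square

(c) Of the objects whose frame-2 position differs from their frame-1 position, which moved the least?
the red pentagon

(moved 0.7)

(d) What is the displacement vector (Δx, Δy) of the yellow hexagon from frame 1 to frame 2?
(2.8, 2.0)

The yellow hexagon was at (2.0, 2.1) in frame 1 and (4.8, 4.1) in frame 2.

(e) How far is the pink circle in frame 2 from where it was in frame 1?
4.1

The pink circle moved from (0.8, 0.9) to (4.3, 3.0), a distance of √(3.5² + 2.1²) ≈ 4.1.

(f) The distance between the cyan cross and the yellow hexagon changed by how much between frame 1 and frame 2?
-2.8

Distance in frame 1: 5.9. Distance in frame 2: 3.1.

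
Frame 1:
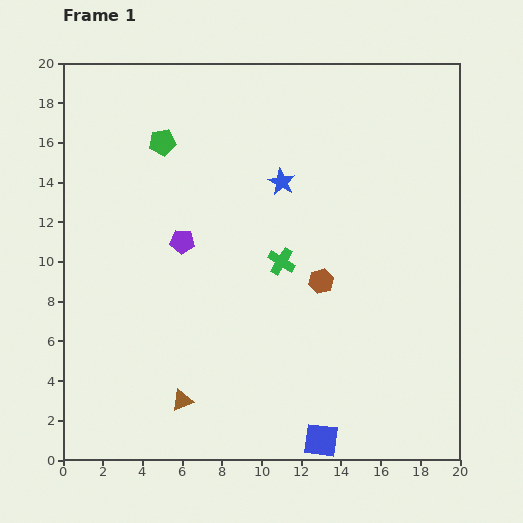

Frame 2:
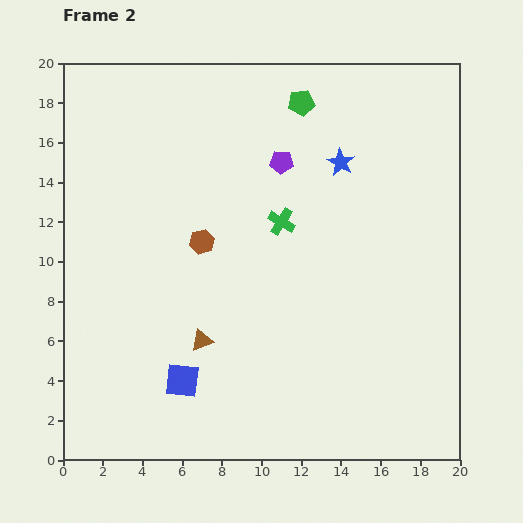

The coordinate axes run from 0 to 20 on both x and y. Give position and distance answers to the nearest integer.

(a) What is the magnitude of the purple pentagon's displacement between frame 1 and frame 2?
6

The purple pentagon moved from (6, 11) to (11, 15), a distance of √(5² + 4²) ≈ 6.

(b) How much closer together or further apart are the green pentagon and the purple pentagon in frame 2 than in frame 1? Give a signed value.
-2

Distance in frame 1: 5. Distance in frame 2: 3.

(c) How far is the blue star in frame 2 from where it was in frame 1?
3

The blue star moved from (11, 14) to (14, 15), a distance of √(3² + 1²) ≈ 3.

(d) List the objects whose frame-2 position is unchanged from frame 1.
none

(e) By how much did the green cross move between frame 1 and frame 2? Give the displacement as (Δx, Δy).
(0, 2)

The green cross was at (11, 10) in frame 1 and (11, 12) in frame 2.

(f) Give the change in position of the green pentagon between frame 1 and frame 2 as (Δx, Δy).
(7, 2)

The green pentagon was at (5, 16) in frame 1 and (12, 18) in frame 2.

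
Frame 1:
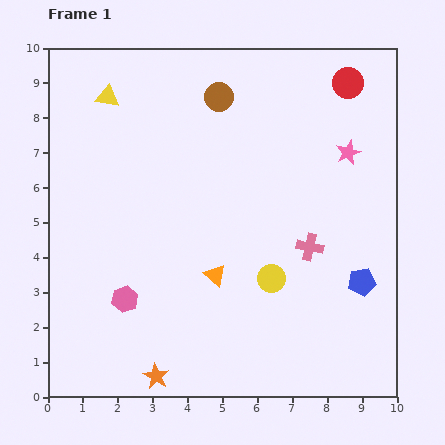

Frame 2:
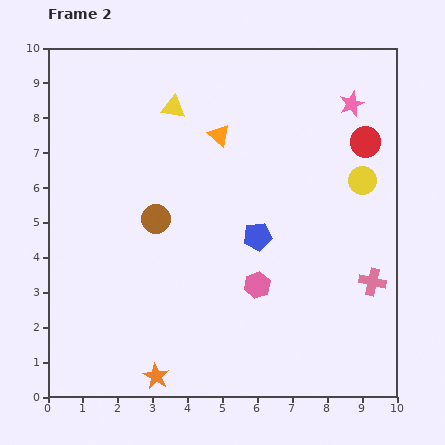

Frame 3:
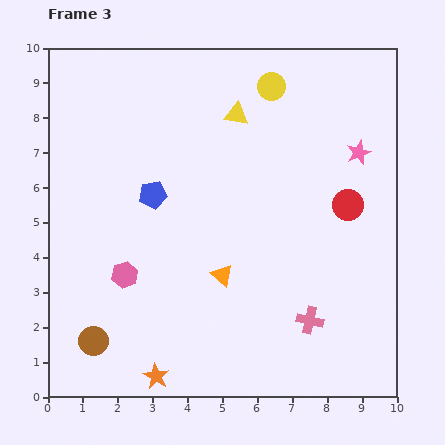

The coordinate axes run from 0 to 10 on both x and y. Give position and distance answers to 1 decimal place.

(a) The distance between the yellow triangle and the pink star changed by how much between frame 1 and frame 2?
-2.0

Distance in frame 1: 7.1. Distance in frame 2: 5.1.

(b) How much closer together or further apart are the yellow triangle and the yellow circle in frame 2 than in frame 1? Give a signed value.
-1.2

Distance in frame 1: 7.0. Distance in frame 2: 5.8.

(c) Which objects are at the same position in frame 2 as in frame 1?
the orange star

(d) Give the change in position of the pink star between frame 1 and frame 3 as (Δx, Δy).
(0.3, 0.0)

The pink star was at (8.6, 7.0) in frame 1 and (8.9, 7.0) in frame 3.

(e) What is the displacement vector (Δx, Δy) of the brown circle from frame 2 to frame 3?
(-1.8, -3.5)

The brown circle was at (3.1, 5.1) in frame 2 and (1.3, 1.6) in frame 3.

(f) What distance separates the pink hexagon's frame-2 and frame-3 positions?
3.8

The pink hexagon moved from (6.0, 3.2) to (2.2, 3.5), a distance of √(3.8² + 0.3²) ≈ 3.8.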